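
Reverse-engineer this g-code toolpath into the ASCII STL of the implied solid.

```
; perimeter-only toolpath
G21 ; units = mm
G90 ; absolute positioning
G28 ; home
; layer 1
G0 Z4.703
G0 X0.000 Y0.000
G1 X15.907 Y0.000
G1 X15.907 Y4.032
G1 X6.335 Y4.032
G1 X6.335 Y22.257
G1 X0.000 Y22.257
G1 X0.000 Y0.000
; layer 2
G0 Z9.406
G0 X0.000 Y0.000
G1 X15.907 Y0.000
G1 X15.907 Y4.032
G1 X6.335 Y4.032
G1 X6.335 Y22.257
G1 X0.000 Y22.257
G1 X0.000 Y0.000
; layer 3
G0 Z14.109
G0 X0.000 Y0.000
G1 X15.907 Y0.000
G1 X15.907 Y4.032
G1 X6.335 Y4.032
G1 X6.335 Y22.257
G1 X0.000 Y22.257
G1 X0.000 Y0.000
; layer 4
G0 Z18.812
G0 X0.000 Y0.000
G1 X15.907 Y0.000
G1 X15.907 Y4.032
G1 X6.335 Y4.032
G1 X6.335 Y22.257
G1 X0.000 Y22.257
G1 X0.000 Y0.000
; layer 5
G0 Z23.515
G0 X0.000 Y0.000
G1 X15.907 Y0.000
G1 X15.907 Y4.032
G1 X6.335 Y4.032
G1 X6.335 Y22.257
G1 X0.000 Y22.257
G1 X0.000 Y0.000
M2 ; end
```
solid part
  facet normal 0.0000 0.0000 -1.0000
    outer loop
      vertex 15.907 4.032 0.000
      vertex 15.907 0.000 0.000
      vertex 0.000 0.000 0.000
    endloop
  endfacet
  facet normal 0.0000 0.0000 -1.0000
    outer loop
      vertex 6.335 4.032 0.000
      vertex 15.907 4.032 0.000
      vertex 0.000 0.000 0.000
    endloop
  endfacet
  facet normal 0.0000 0.0000 -1.0000
    outer loop
      vertex 6.335 22.257 0.000
      vertex 6.335 4.032 0.000
      vertex 0.000 0.000 0.000
    endloop
  endfacet
  facet normal 0.0000 0.0000 -1.0000
    outer loop
      vertex 0.000 22.257 0.000
      vertex 6.335 22.257 0.000
      vertex 0.000 0.000 0.000
    endloop
  endfacet
  facet normal 0.0000 0.0000 1.0000
    outer loop
      vertex 0.000 0.000 23.515
      vertex 15.907 0.000 23.515
      vertex 15.907 4.032 23.515
    endloop
  endfacet
  facet normal 0.0000 0.0000 1.0000
    outer loop
      vertex 0.000 0.000 23.515
      vertex 15.907 4.032 23.515
      vertex 6.335 4.032 23.515
    endloop
  endfacet
  facet normal 0.0000 0.0000 1.0000
    outer loop
      vertex 0.000 0.000 23.515
      vertex 6.335 4.032 23.515
      vertex 6.335 22.257 23.515
    endloop
  endfacet
  facet normal 0.0000 0.0000 1.0000
    outer loop
      vertex 0.000 0.000 23.515
      vertex 6.335 22.257 23.515
      vertex 0.000 22.257 23.515
    endloop
  endfacet
  facet normal 0.0000 -1.0000 0.0000
    outer loop
      vertex 0.000 0.000 0.000
      vertex 15.907 0.000 0.000
      vertex 15.907 0.000 23.515
    endloop
  endfacet
  facet normal 0.0000 -1.0000 0.0000
    outer loop
      vertex 0.000 0.000 0.000
      vertex 15.907 0.000 23.515
      vertex 0.000 0.000 23.515
    endloop
  endfacet
  facet normal 1.0000 0.0000 0.0000
    outer loop
      vertex 15.907 0.000 0.000
      vertex 15.907 4.032 0.000
      vertex 15.907 4.032 23.515
    endloop
  endfacet
  facet normal 1.0000 0.0000 0.0000
    outer loop
      vertex 15.907 0.000 0.000
      vertex 15.907 4.032 23.515
      vertex 15.907 0.000 23.515
    endloop
  endfacet
  facet normal 0.0000 1.0000 0.0000
    outer loop
      vertex 15.907 4.032 0.000
      vertex 6.335 4.032 0.000
      vertex 6.335 4.032 23.515
    endloop
  endfacet
  facet normal 0.0000 1.0000 0.0000
    outer loop
      vertex 15.907 4.032 0.000
      vertex 6.335 4.032 23.515
      vertex 15.907 4.032 23.515
    endloop
  endfacet
  facet normal 1.0000 0.0000 0.0000
    outer loop
      vertex 6.335 4.032 0.000
      vertex 6.335 22.257 0.000
      vertex 6.335 22.257 23.515
    endloop
  endfacet
  facet normal 1.0000 0.0000 0.0000
    outer loop
      vertex 6.335 4.032 0.000
      vertex 6.335 22.257 23.515
      vertex 6.335 4.032 23.515
    endloop
  endfacet
  facet normal 0.0000 1.0000 0.0000
    outer loop
      vertex 6.335 22.257 0.000
      vertex 0.000 22.257 0.000
      vertex 0.000 22.257 23.515
    endloop
  endfacet
  facet normal 0.0000 1.0000 0.0000
    outer loop
      vertex 6.335 22.257 0.000
      vertex 0.000 22.257 23.515
      vertex 6.335 22.257 23.515
    endloop
  endfacet
  facet normal -1.0000 0.0000 0.0000
    outer loop
      vertex 0.000 22.257 0.000
      vertex 0.000 0.000 0.000
      vertex 0.000 0.000 23.515
    endloop
  endfacet
  facet normal -1.0000 0.0000 0.0000
    outer loop
      vertex 0.000 22.257 0.000
      vertex 0.000 0.000 23.515
      vertex 0.000 22.257 23.515
    endloop
  endfacet
endsolid part

The G0 Z moves step by Δz≈4.703 mm. Every layer's G1 loop is the same polygon, so the solid is a straight extrusion of it from z=0 to z≈23.5. Closing with flat bottom and top caps and triangulating gives 20 facets — an L-shaped prism: outer 15.9 × 22.3 mm, arm thicknesses ≈ 4.03 mm (horizontal) and 6.33 mm (vertical), extruded 23.5 mm in z.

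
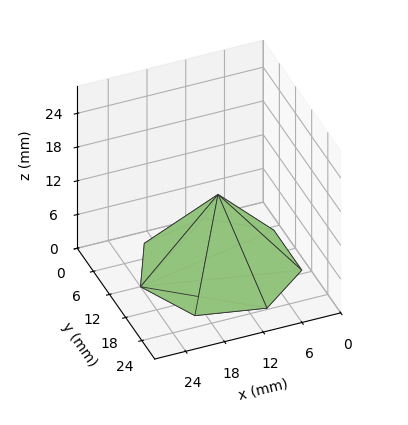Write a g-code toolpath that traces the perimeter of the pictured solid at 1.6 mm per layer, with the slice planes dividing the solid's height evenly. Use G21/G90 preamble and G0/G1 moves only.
Reading the render: the shape is a regular 7-sided pyramid, base circumscribed radius ≈ 12 mm, apex at z ≈ 13 mm (dimensions read to the nearest mm from the axis ticks). For the g-code, the solid's height is divided into equal slices at the stated Δz and each level perimeter traced with G1 moves after a G0 lift.

; perimeter-only toolpath
G21 ; units = mm
G90 ; absolute positioning
G28 ; home
; layer 1
G0 Z1.6
G0 X22.5 Y12.0
G1 X18.6 Y20.2
G1 X9.6 Y22.2
G1 X2.5 Y16.5
G1 X2.5 Y7.5
G1 X9.6 Y1.8
G1 X18.6 Y3.8
G1 X22.5 Y12.0
; layer 2
G0 Z3.2
G0 X21.0 Y12.0
G1 X17.6 Y19.0
G1 X10.0 Y20.8
G1 X3.9 Y15.9
G1 X3.9 Y8.1
G1 X10.0 Y3.2
G1 X17.6 Y5.0
G1 X21.0 Y12.0
; layer 3
G0 Z4.9
G0 X19.5 Y12.0
G1 X16.7 Y17.9
G1 X10.3 Y19.3
G1 X5.2 Y15.2
G1 X5.2 Y8.8
G1 X10.3 Y4.7
G1 X16.7 Y6.1
G1 X19.5 Y12.0
; layer 4
G0 Z6.5
G0 X18.0 Y12.0
G1 X15.8 Y16.7
G1 X10.7 Y17.9
G1 X6.6 Y14.6
G1 X6.6 Y9.4
G1 X10.7 Y6.2
G1 X15.8 Y7.3
G1 X18.0 Y12.0
; layer 5
G0 Z8.1
G0 X16.5 Y12.0
G1 X14.8 Y15.5
G1 X11.0 Y16.4
G1 X8.0 Y13.9
G1 X8.0 Y10.1
G1 X11.0 Y7.6
G1 X14.8 Y8.5
G1 X16.5 Y12.0
; layer 6
G0 Z9.8
G0 X15.0 Y12.0
G1 X13.9 Y14.3
G1 X11.3 Y14.9
G1 X9.3 Y13.3
G1 X9.3 Y10.7
G1 X11.3 Y9.1
G1 X13.9 Y9.7
G1 X15.0 Y12.0
; layer 7
G0 Z11.4
G0 X13.5 Y12.0
G1 X12.9 Y13.2
G1 X11.7 Y13.5
G1 X10.7 Y12.7
G1 X10.7 Y11.3
G1 X11.7 Y10.5
G1 X12.9 Y10.8
G1 X13.5 Y12.0
M2 ; end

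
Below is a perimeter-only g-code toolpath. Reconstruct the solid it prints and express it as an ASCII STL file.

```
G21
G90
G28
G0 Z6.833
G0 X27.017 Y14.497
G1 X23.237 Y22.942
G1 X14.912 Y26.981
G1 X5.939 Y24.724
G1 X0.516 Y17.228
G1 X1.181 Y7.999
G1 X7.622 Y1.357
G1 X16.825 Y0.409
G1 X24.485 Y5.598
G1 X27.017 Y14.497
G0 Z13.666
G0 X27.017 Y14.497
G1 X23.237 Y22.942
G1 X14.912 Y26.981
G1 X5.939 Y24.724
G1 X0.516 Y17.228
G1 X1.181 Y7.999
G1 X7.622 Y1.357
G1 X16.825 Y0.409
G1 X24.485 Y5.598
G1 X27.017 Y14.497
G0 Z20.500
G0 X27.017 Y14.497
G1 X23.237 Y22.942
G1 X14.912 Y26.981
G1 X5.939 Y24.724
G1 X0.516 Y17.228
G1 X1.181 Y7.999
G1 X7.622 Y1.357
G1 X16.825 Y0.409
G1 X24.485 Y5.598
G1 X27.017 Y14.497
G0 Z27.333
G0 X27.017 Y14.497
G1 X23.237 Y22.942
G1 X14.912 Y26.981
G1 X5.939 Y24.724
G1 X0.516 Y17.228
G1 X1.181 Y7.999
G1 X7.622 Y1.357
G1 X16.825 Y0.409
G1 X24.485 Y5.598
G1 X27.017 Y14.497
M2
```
solid part
  facet normal 0.0000 0.0000 -1.0000
    outer loop
      vertex 14.912 26.981 0.000
      vertex 23.237 22.942 0.000
      vertex 27.017 14.497 0.000
    endloop
  endfacet
  facet normal 0.0000 0.0000 -1.0000
    outer loop
      vertex 5.939 24.724 0.000
      vertex 14.912 26.981 0.000
      vertex 27.017 14.497 0.000
    endloop
  endfacet
  facet normal 0.0000 0.0000 -1.0000
    outer loop
      vertex 0.516 17.228 0.000
      vertex 5.939 24.724 0.000
      vertex 27.017 14.497 0.000
    endloop
  endfacet
  facet normal 0.0000 0.0000 -1.0000
    outer loop
      vertex 1.181 7.999 0.000
      vertex 0.516 17.228 0.000
      vertex 27.017 14.497 0.000
    endloop
  endfacet
  facet normal 0.0000 0.0000 -1.0000
    outer loop
      vertex 7.622 1.357 0.000
      vertex 1.181 7.999 0.000
      vertex 27.017 14.497 0.000
    endloop
  endfacet
  facet normal 0.0000 0.0000 -1.0000
    outer loop
      vertex 16.825 0.409 0.000
      vertex 7.622 1.357 0.000
      vertex 27.017 14.497 0.000
    endloop
  endfacet
  facet normal 0.0000 0.0000 -1.0000
    outer loop
      vertex 24.485 5.598 0.000
      vertex 16.825 0.409 0.000
      vertex 27.017 14.497 0.000
    endloop
  endfacet
  facet normal 0.0000 0.0000 1.0000
    outer loop
      vertex 27.017 14.497 27.333
      vertex 23.237 22.942 27.333
      vertex 14.912 26.981 27.333
    endloop
  endfacet
  facet normal 0.0000 0.0000 1.0000
    outer loop
      vertex 27.017 14.497 27.333
      vertex 14.912 26.981 27.333
      vertex 5.939 24.724 27.333
    endloop
  endfacet
  facet normal 0.0000 0.0000 1.0000
    outer loop
      vertex 27.017 14.497 27.333
      vertex 5.939 24.724 27.333
      vertex 0.516 17.228 27.333
    endloop
  endfacet
  facet normal 0.0000 0.0000 1.0000
    outer loop
      vertex 27.017 14.497 27.333
      vertex 0.516 17.228 27.333
      vertex 1.181 7.999 27.333
    endloop
  endfacet
  facet normal 0.0000 0.0000 1.0000
    outer loop
      vertex 27.017 14.497 27.333
      vertex 1.181 7.999 27.333
      vertex 7.622 1.357 27.333
    endloop
  endfacet
  facet normal 0.0000 0.0000 1.0000
    outer loop
      vertex 27.017 14.497 27.333
      vertex 7.622 1.357 27.333
      vertex 16.825 0.409 27.333
    endloop
  endfacet
  facet normal 0.0000 0.0000 1.0000
    outer loop
      vertex 27.017 14.497 27.333
      vertex 16.825 0.409 27.333
      vertex 24.485 5.598 27.333
    endloop
  endfacet
  facet normal 0.9127 0.4085 0.0000
    outer loop
      vertex 27.017 14.497 0.000
      vertex 23.237 22.942 0.000
      vertex 23.237 22.942 27.333
    endloop
  endfacet
  facet normal 0.9127 0.4085 0.0000
    outer loop
      vertex 27.017 14.497 0.000
      vertex 23.237 22.942 27.333
      vertex 27.017 14.497 27.333
    endloop
  endfacet
  facet normal 0.4365 0.8997 0.0000
    outer loop
      vertex 23.237 22.942 0.000
      vertex 14.912 26.981 0.000
      vertex 14.912 26.981 27.333
    endloop
  endfacet
  facet normal 0.4365 0.8997 0.0000
    outer loop
      vertex 23.237 22.942 0.000
      vertex 14.912 26.981 27.333
      vertex 23.237 22.942 27.333
    endloop
  endfacet
  facet normal -0.2439 0.9698 0.0000
    outer loop
      vertex 14.912 26.981 0.000
      vertex 5.939 24.724 0.000
      vertex 5.939 24.724 27.333
    endloop
  endfacet
  facet normal -0.2439 0.9698 0.0000
    outer loop
      vertex 14.912 26.981 0.000
      vertex 5.939 24.724 27.333
      vertex 14.912 26.981 27.333
    endloop
  endfacet
  facet normal -0.8102 0.5861 0.0000
    outer loop
      vertex 5.939 24.724 0.000
      vertex 0.516 17.228 0.000
      vertex 0.516 17.228 27.333
    endloop
  endfacet
  facet normal -0.8102 0.5861 0.0000
    outer loop
      vertex 5.939 24.724 0.000
      vertex 0.516 17.228 27.333
      vertex 5.939 24.724 27.333
    endloop
  endfacet
  facet normal -0.9974 -0.0719 0.0000
    outer loop
      vertex 0.516 17.228 0.000
      vertex 1.181 7.999 0.000
      vertex 1.181 7.999 27.333
    endloop
  endfacet
  facet normal -0.9974 -0.0719 0.0000
    outer loop
      vertex 0.516 17.228 0.000
      vertex 1.181 7.999 27.333
      vertex 0.516 17.228 27.333
    endloop
  endfacet
  facet normal -0.7179 -0.6962 0.0000
    outer loop
      vertex 1.181 7.999 0.000
      vertex 7.622 1.357 0.000
      vertex 7.622 1.357 27.333
    endloop
  endfacet
  facet normal -0.7179 -0.6962 0.0000
    outer loop
      vertex 1.181 7.999 0.000
      vertex 7.622 1.357 27.333
      vertex 1.181 7.999 27.333
    endloop
  endfacet
  facet normal -0.1025 -0.9947 0.0000
    outer loop
      vertex 7.622 1.357 0.000
      vertex 16.825 0.409 0.000
      vertex 16.825 0.409 27.333
    endloop
  endfacet
  facet normal -0.1025 -0.9947 0.0000
    outer loop
      vertex 7.622 1.357 0.000
      vertex 16.825 0.409 27.333
      vertex 7.622 1.357 27.333
    endloop
  endfacet
  facet normal 0.5608 -0.8279 0.0000
    outer loop
      vertex 16.825 0.409 0.000
      vertex 24.485 5.598 0.000
      vertex 24.485 5.598 27.333
    endloop
  endfacet
  facet normal 0.5608 -0.8279 0.0000
    outer loop
      vertex 16.825 0.409 0.000
      vertex 24.485 5.598 27.333
      vertex 16.825 0.409 27.333
    endloop
  endfacet
  facet normal 0.9618 -0.2737 0.0000
    outer loop
      vertex 24.485 5.598 0.000
      vertex 27.017 14.497 0.000
      vertex 27.017 14.497 27.333
    endloop
  endfacet
  facet normal 0.9618 -0.2737 0.0000
    outer loop
      vertex 24.485 5.598 0.000
      vertex 27.017 14.497 27.333
      vertex 24.485 5.598 27.333
    endloop
  endfacet
endsolid part

The G0 Z moves step by Δz≈6.833 mm. Every layer's G1 loop is the same polygon, so the solid is a straight extrusion of it from z=0 to z≈27.3. Closing with flat bottom and top caps and triangulating gives 32 facets — a regular 9-sided prism (a cylinder approximated with 9 flat sides), circumscribed radius ≈ 13.5 mm, height ≈ 27.3 mm.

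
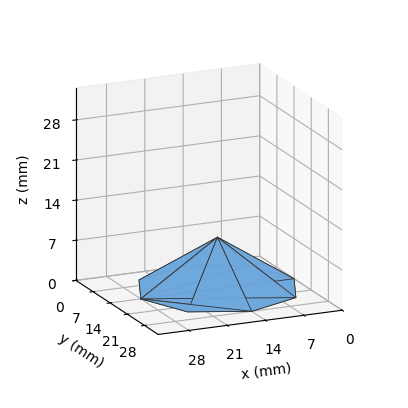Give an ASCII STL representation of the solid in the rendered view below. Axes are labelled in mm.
Reading the render: the shape is a regular 8-sided pyramid, base circumscribed radius ≈ 14 mm, apex at z ≈ 9 mm (dimensions read to the nearest mm from the axis ticks). For the STL, each face is triangulated and given an outward normal.

solid part
  facet normal 0.0000 0.0000 -1.0000
    outer loop
      vertex 14.00 28.00 0.00
      vertex 23.90 23.90 0.00
      vertex 28.00 14.00 0.00
    endloop
  endfacet
  facet normal 0.0000 0.0000 -1.0000
    outer loop
      vertex 4.10 23.90 0.00
      vertex 14.00 28.00 0.00
      vertex 28.00 14.00 0.00
    endloop
  endfacet
  facet normal 0.0000 0.0000 -1.0000
    outer loop
      vertex 0.00 14.00 0.00
      vertex 4.10 23.90 0.00
      vertex 28.00 14.00 0.00
    endloop
  endfacet
  facet normal 0.0000 0.0000 -1.0000
    outer loop
      vertex 4.10 4.10 0.00
      vertex 0.00 14.00 0.00
      vertex 28.00 14.00 0.00
    endloop
  endfacet
  facet normal 0.0000 0.0000 -1.0000
    outer loop
      vertex 14.00 0.00 0.00
      vertex 4.10 4.10 0.00
      vertex 28.00 14.00 0.00
    endloop
  endfacet
  facet normal 0.0000 0.0000 -1.0000
    outer loop
      vertex 23.90 4.10 0.00
      vertex 14.00 0.00 0.00
      vertex 28.00 14.00 0.00
    endloop
  endfacet
  facet normal 0.5277 0.2185 0.8208
    outer loop
      vertex 28.00 14.00 0.00
      vertex 23.90 23.90 0.00
      vertex 14.00 14.00 9.00
    endloop
  endfacet
  facet normal 0.2185 0.5277 0.8208
    outer loop
      vertex 23.90 23.90 0.00
      vertex 14.00 28.00 0.00
      vertex 14.00 14.00 9.00
    endloop
  endfacet
  facet normal -0.2185 0.5277 0.8208
    outer loop
      vertex 14.00 28.00 0.00
      vertex 4.10 23.90 0.00
      vertex 14.00 14.00 9.00
    endloop
  endfacet
  facet normal -0.5277 0.2185 0.8208
    outer loop
      vertex 4.10 23.90 0.00
      vertex 0.00 14.00 0.00
      vertex 14.00 14.00 9.00
    endloop
  endfacet
  facet normal -0.5277 -0.2185 0.8208
    outer loop
      vertex 0.00 14.00 0.00
      vertex 4.10 4.10 0.00
      vertex 14.00 14.00 9.00
    endloop
  endfacet
  facet normal -0.2185 -0.5277 0.8208
    outer loop
      vertex 4.10 4.10 0.00
      vertex 14.00 0.00 0.00
      vertex 14.00 14.00 9.00
    endloop
  endfacet
  facet normal 0.2185 -0.5277 0.8208
    outer loop
      vertex 14.00 0.00 0.00
      vertex 23.90 4.10 0.00
      vertex 14.00 14.00 9.00
    endloop
  endfacet
  facet normal 0.5277 -0.2185 0.8208
    outer loop
      vertex 23.90 4.10 0.00
      vertex 28.00 14.00 0.00
      vertex 14.00 14.00 9.00
    endloop
  endfacet
endsolid part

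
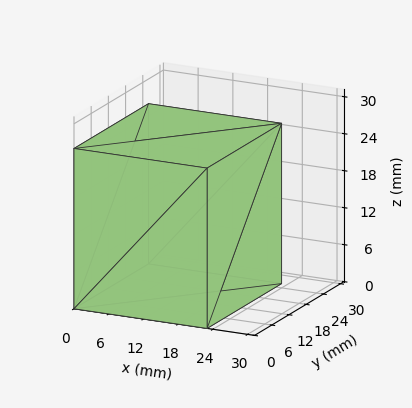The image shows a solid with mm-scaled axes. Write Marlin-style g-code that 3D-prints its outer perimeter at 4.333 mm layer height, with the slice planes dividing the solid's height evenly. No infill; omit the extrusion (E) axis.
Reading the render: the shape is a rectangular box, roughly 23 × 26 mm footprint and 26 mm tall (dimensions read to the nearest mm from the axis ticks). For the g-code, the solid's height is divided into equal slices at the stated Δz and each level perimeter traced with G1 moves after a G0 lift.

; perimeter-only toolpath
G21 ; units = mm
G90 ; absolute positioning
G28 ; home
; layer 1
G0 Z4.333
G0 X0.000 Y0.000
G1 X23.000 Y0.000
G1 X23.000 Y26.000
G1 X0.000 Y26.000
G1 X0.000 Y0.000
; layer 2
G0 Z8.667
G0 X0.000 Y0.000
G1 X23.000 Y0.000
G1 X23.000 Y26.000
G1 X0.000 Y26.000
G1 X0.000 Y0.000
; layer 3
G0 Z13.000
G0 X0.000 Y0.000
G1 X23.000 Y0.000
G1 X23.000 Y26.000
G1 X0.000 Y26.000
G1 X0.000 Y0.000
; layer 4
G0 Z17.333
G0 X0.000 Y0.000
G1 X23.000 Y0.000
G1 X23.000 Y26.000
G1 X0.000 Y26.000
G1 X0.000 Y0.000
; layer 5
G0 Z21.667
G0 X0.000 Y0.000
G1 X23.000 Y0.000
G1 X23.000 Y26.000
G1 X0.000 Y26.000
G1 X0.000 Y0.000
; layer 6
G0 Z26.000
G0 X0.000 Y0.000
G1 X23.000 Y0.000
G1 X23.000 Y26.000
G1 X0.000 Y26.000
G1 X0.000 Y0.000
M2 ; end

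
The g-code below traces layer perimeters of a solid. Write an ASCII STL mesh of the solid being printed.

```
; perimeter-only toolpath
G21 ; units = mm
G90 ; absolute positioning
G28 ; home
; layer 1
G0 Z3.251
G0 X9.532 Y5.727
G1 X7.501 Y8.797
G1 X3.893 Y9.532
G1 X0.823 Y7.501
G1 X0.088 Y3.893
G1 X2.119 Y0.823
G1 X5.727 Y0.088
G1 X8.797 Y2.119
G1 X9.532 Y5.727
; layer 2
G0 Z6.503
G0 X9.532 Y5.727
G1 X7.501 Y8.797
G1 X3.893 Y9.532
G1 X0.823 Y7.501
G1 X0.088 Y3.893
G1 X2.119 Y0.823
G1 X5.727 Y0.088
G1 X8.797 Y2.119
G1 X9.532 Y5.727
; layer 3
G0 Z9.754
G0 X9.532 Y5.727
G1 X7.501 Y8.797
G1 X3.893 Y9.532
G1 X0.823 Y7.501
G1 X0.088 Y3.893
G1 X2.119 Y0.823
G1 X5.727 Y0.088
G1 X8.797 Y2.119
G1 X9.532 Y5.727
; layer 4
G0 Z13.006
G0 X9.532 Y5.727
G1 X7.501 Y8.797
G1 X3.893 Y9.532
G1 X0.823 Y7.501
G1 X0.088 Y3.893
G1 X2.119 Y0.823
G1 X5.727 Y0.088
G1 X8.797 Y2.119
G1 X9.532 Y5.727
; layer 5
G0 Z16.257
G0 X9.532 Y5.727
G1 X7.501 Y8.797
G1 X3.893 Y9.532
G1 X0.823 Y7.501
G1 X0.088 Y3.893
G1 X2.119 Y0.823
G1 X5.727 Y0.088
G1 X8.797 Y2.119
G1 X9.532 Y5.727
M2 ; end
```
solid part
  facet normal 0.0000 0.0000 -1.0000
    outer loop
      vertex 3.893 9.532 0.000
      vertex 7.501 8.797 0.000
      vertex 9.532 5.727 0.000
    endloop
  endfacet
  facet normal 0.0000 0.0000 -1.0000
    outer loop
      vertex 0.823 7.501 0.000
      vertex 3.893 9.532 0.000
      vertex 9.532 5.727 0.000
    endloop
  endfacet
  facet normal 0.0000 0.0000 -1.0000
    outer loop
      vertex 0.088 3.893 0.000
      vertex 0.823 7.501 0.000
      vertex 9.532 5.727 0.000
    endloop
  endfacet
  facet normal 0.0000 0.0000 -1.0000
    outer loop
      vertex 2.119 0.823 0.000
      vertex 0.088 3.893 0.000
      vertex 9.532 5.727 0.000
    endloop
  endfacet
  facet normal 0.0000 0.0000 -1.0000
    outer loop
      vertex 5.727 0.088 0.000
      vertex 2.119 0.823 0.000
      vertex 9.532 5.727 0.000
    endloop
  endfacet
  facet normal 0.0000 0.0000 -1.0000
    outer loop
      vertex 8.797 2.119 0.000
      vertex 5.727 0.088 0.000
      vertex 9.532 5.727 0.000
    endloop
  endfacet
  facet normal 0.0000 0.0000 1.0000
    outer loop
      vertex 9.532 5.727 16.257
      vertex 7.501 8.797 16.257
      vertex 3.893 9.532 16.257
    endloop
  endfacet
  facet normal 0.0000 0.0000 1.0000
    outer loop
      vertex 9.532 5.727 16.257
      vertex 3.893 9.532 16.257
      vertex 0.823 7.501 16.257
    endloop
  endfacet
  facet normal 0.0000 0.0000 1.0000
    outer loop
      vertex 9.532 5.727 16.257
      vertex 0.823 7.501 16.257
      vertex 0.088 3.893 16.257
    endloop
  endfacet
  facet normal 0.0000 0.0000 1.0000
    outer loop
      vertex 9.532 5.727 16.257
      vertex 0.088 3.893 16.257
      vertex 2.119 0.823 16.257
    endloop
  endfacet
  facet normal 0.0000 0.0000 1.0000
    outer loop
      vertex 9.532 5.727 16.257
      vertex 2.119 0.823 16.257
      vertex 5.727 0.088 16.257
    endloop
  endfacet
  facet normal 0.0000 0.0000 1.0000
    outer loop
      vertex 9.532 5.727 16.257
      vertex 5.727 0.088 16.257
      vertex 8.797 2.119 16.257
    endloop
  endfacet
  facet normal 0.8340 0.5518 0.0000
    outer loop
      vertex 9.532 5.727 0.000
      vertex 7.501 8.797 0.000
      vertex 7.501 8.797 16.257
    endloop
  endfacet
  facet normal 0.8340 0.5518 0.0000
    outer loop
      vertex 9.532 5.727 0.000
      vertex 7.501 8.797 16.257
      vertex 9.532 5.727 16.257
    endloop
  endfacet
  facet normal 0.1996 0.9799 0.0000
    outer loop
      vertex 7.501 8.797 0.000
      vertex 3.893 9.532 0.000
      vertex 3.893 9.532 16.257
    endloop
  endfacet
  facet normal 0.1996 0.9799 0.0000
    outer loop
      vertex 7.501 8.797 0.000
      vertex 3.893 9.532 16.257
      vertex 7.501 8.797 16.257
    endloop
  endfacet
  facet normal -0.5518 0.8340 0.0000
    outer loop
      vertex 3.893 9.532 0.000
      vertex 0.823 7.501 0.000
      vertex 0.823 7.501 16.257
    endloop
  endfacet
  facet normal -0.5518 0.8340 0.0000
    outer loop
      vertex 3.893 9.532 0.000
      vertex 0.823 7.501 16.257
      vertex 3.893 9.532 16.257
    endloop
  endfacet
  facet normal -0.9799 0.1996 0.0000
    outer loop
      vertex 0.823 7.501 0.000
      vertex 0.088 3.893 0.000
      vertex 0.088 3.893 16.257
    endloop
  endfacet
  facet normal -0.9799 0.1996 0.0000
    outer loop
      vertex 0.823 7.501 0.000
      vertex 0.088 3.893 16.257
      vertex 0.823 7.501 16.257
    endloop
  endfacet
  facet normal -0.8340 -0.5518 0.0000
    outer loop
      vertex 0.088 3.893 0.000
      vertex 2.119 0.823 0.000
      vertex 2.119 0.823 16.257
    endloop
  endfacet
  facet normal -0.8340 -0.5518 0.0000
    outer loop
      vertex 0.088 3.893 0.000
      vertex 2.119 0.823 16.257
      vertex 0.088 3.893 16.257
    endloop
  endfacet
  facet normal -0.1996 -0.9799 0.0000
    outer loop
      vertex 2.119 0.823 0.000
      vertex 5.727 0.088 0.000
      vertex 5.727 0.088 16.257
    endloop
  endfacet
  facet normal -0.1996 -0.9799 0.0000
    outer loop
      vertex 2.119 0.823 0.000
      vertex 5.727 0.088 16.257
      vertex 2.119 0.823 16.257
    endloop
  endfacet
  facet normal 0.5518 -0.8340 0.0000
    outer loop
      vertex 5.727 0.088 0.000
      vertex 8.797 2.119 0.000
      vertex 8.797 2.119 16.257
    endloop
  endfacet
  facet normal 0.5518 -0.8340 0.0000
    outer loop
      vertex 5.727 0.088 0.000
      vertex 8.797 2.119 16.257
      vertex 5.727 0.088 16.257
    endloop
  endfacet
  facet normal 0.9799 -0.1996 0.0000
    outer loop
      vertex 8.797 2.119 0.000
      vertex 9.532 5.727 0.000
      vertex 9.532 5.727 16.257
    endloop
  endfacet
  facet normal 0.9799 -0.1996 0.0000
    outer loop
      vertex 8.797 2.119 0.000
      vertex 9.532 5.727 16.257
      vertex 8.797 2.119 16.257
    endloop
  endfacet
endsolid part

The G0 Z moves step by Δz≈3.251 mm. Every layer's G1 loop is the same polygon, so the solid is a straight extrusion of it from z=0 to z≈16.3. Closing with flat bottom and top caps and triangulating gives 28 facets — a regular 8-sided prism (a cylinder approximated with 8 flat sides), circumscribed radius ≈ 4.81 mm, height ≈ 16.3 mm.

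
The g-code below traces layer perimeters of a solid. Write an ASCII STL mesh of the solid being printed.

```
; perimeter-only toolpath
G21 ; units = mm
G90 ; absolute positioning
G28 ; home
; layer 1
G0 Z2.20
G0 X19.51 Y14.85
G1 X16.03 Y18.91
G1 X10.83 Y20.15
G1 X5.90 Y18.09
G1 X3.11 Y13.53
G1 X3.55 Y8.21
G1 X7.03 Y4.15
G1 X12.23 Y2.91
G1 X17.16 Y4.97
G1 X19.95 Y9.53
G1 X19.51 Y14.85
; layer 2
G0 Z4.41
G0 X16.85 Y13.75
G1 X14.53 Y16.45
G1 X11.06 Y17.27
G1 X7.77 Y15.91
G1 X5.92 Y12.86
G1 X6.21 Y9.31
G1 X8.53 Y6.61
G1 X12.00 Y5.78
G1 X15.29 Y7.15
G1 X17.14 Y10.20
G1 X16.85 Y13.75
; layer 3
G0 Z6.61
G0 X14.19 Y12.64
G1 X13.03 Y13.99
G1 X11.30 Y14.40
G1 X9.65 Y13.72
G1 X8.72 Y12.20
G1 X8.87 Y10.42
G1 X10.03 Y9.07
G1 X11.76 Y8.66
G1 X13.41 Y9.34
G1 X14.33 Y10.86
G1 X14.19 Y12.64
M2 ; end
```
solid part
  facet normal 0.0000 0.0000 -1.0000
    outer loop
      vertex 10.60 23.02 0.00
      vertex 17.53 21.37 0.00
      vertex 22.17 15.96 0.00
    endloop
  endfacet
  facet normal 0.0000 0.0000 -1.0000
    outer loop
      vertex 4.02 20.28 0.00
      vertex 10.60 23.02 0.00
      vertex 22.17 15.96 0.00
    endloop
  endfacet
  facet normal 0.0000 0.0000 -1.0000
    outer loop
      vertex 0.31 14.20 0.00
      vertex 4.02 20.28 0.00
      vertex 22.17 15.96 0.00
    endloop
  endfacet
  facet normal 0.0000 0.0000 -1.0000
    outer loop
      vertex 0.89 7.10 0.00
      vertex 0.31 14.20 0.00
      vertex 22.17 15.96 0.00
    endloop
  endfacet
  facet normal 0.0000 0.0000 -1.0000
    outer loop
      vertex 5.53 1.69 0.00
      vertex 0.89 7.10 0.00
      vertex 22.17 15.96 0.00
    endloop
  endfacet
  facet normal 0.0000 0.0000 -1.0000
    outer loop
      vertex 12.46 0.04 0.00
      vertex 5.53 1.69 0.00
      vertex 22.17 15.96 0.00
    endloop
  endfacet
  facet normal 0.0000 0.0000 -1.0000
    outer loop
      vertex 19.04 2.78 0.00
      vertex 12.46 0.04 0.00
      vertex 22.17 15.96 0.00
    endloop
  endfacet
  facet normal 0.0000 0.0000 -1.0000
    outer loop
      vertex 22.75 8.86 0.00
      vertex 19.04 2.78 0.00
      vertex 22.17 15.96 0.00
    endloop
  endfacet
  facet normal 0.4756 0.4079 0.7794
    outer loop
      vertex 22.17 15.96 0.00
      vertex 17.53 21.37 0.00
      vertex 11.53 11.53 8.81
    endloop
  endfacet
  facet normal 0.1451 0.6094 0.7795
    outer loop
      vertex 17.53 21.37 0.00
      vertex 10.60 23.02 0.00
      vertex 11.53 11.53 8.81
    endloop
  endfacet
  facet normal -0.2408 0.5782 0.7795
    outer loop
      vertex 10.60 23.02 0.00
      vertex 4.02 20.28 0.00
      vertex 11.53 11.53 8.81
    endloop
  endfacet
  facet normal -0.5346 0.3262 0.7796
    outer loop
      vertex 4.02 20.28 0.00
      vertex 0.31 14.20 0.00
      vertex 11.53 11.53 8.81
    endloop
  endfacet
  facet normal -0.6242 -0.0510 0.7796
    outer loop
      vertex 0.31 14.20 0.00
      vertex 0.89 7.10 0.00
      vertex 11.53 11.53 8.81
    endloop
  endfacet
  facet normal -0.4756 -0.4079 0.7794
    outer loop
      vertex 0.89 7.10 0.00
      vertex 5.53 1.69 0.00
      vertex 11.53 11.53 8.81
    endloop
  endfacet
  facet normal -0.1451 -0.6094 0.7795
    outer loop
      vertex 5.53 1.69 0.00
      vertex 12.46 0.04 0.00
      vertex 11.53 11.53 8.81
    endloop
  endfacet
  facet normal 0.2408 -0.5782 0.7795
    outer loop
      vertex 12.46 0.04 0.00
      vertex 19.04 2.78 0.00
      vertex 11.53 11.53 8.81
    endloop
  endfacet
  facet normal 0.5346 -0.3262 0.7796
    outer loop
      vertex 19.04 2.78 0.00
      vertex 22.75 8.86 0.00
      vertex 11.53 11.53 8.81
    endloop
  endfacet
  facet normal 0.6242 0.0510 0.7796
    outer loop
      vertex 22.75 8.86 0.00
      vertex 22.17 15.96 0.00
      vertex 11.53 11.53 8.81
    endloop
  endfacet
endsolid part

The G0 Z moves step by Δz≈2.20 mm. The G1 loops shrink linearly with z, so the solid tapers from its base footprint up to z≈8.81. Closing with a flat bottom cap and the tapered top and triangulating gives 18 facets — a regular 10-sided pyramid, base circumscribed radius ≈ 11.5 mm, apex at z ≈ 8.81 mm.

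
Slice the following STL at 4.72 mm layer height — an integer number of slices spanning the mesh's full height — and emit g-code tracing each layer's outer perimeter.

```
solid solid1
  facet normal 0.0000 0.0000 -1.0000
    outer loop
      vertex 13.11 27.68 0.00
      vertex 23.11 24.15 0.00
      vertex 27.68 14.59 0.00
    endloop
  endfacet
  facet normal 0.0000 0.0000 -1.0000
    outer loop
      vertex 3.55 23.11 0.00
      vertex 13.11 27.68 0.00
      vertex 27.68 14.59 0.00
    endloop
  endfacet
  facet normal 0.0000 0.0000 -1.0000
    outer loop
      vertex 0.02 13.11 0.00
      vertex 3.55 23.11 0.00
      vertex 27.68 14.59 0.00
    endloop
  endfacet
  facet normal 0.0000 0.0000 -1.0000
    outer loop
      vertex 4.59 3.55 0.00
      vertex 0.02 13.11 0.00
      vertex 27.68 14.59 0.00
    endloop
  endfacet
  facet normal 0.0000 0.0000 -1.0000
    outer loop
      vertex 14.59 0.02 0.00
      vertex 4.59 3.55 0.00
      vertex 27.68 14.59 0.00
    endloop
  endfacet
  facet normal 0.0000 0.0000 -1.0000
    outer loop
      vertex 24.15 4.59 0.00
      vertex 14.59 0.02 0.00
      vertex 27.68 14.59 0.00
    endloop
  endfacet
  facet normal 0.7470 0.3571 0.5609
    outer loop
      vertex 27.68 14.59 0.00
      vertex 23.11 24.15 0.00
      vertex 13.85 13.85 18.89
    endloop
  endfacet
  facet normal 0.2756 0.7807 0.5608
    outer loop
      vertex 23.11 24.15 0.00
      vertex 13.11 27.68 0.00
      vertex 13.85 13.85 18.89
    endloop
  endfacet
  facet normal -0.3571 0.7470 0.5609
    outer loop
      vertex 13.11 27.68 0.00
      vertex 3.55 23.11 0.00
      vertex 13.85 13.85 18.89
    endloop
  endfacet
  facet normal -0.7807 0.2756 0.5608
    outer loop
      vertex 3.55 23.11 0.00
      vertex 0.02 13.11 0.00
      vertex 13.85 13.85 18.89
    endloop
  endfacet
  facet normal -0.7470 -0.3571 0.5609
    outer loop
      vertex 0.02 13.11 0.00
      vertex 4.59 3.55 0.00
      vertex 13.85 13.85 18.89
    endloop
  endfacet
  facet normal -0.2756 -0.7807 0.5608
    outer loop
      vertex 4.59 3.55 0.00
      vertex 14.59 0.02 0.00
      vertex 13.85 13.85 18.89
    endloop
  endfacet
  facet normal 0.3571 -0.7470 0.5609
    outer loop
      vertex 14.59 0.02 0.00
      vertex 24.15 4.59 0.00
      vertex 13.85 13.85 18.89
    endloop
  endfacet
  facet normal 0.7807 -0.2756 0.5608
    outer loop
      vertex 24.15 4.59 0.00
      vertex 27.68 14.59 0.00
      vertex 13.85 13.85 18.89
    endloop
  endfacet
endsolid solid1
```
; perimeter-only toolpath
G21 ; units = mm
G90 ; absolute positioning
G28 ; home
; layer 1
G0 Z4.72
G0 X24.22 Y14.40
G1 X20.79 Y21.57
G1 X13.29 Y24.22
G1 X6.12 Y20.79
G1 X3.48 Y13.29
G1 X6.90 Y6.12
G1 X14.40 Y3.48
G1 X21.57 Y6.90
G1 X24.22 Y14.40
; layer 2
G0 Z9.45
G0 X20.77 Y14.22
G1 X18.48 Y19.00
G1 X13.48 Y20.77
G1 X8.70 Y18.48
G1 X6.93 Y13.48
G1 X9.22 Y8.70
G1 X14.22 Y6.93
G1 X19.00 Y9.22
G1 X20.77 Y14.22
; layer 3
G0 Z14.17
G0 X17.31 Y14.04
G1 X16.16 Y16.42
G1 X13.66 Y17.31
G1 X11.27 Y16.16
G1 X10.39 Y13.66
G1 X11.54 Y11.27
G1 X14.04 Y10.39
G1 X16.42 Y11.54
G1 X17.31 Y14.04
M2 ; end

The solid is a regular 8-sided pyramid, base circumscribed radius ≈ 13.8 mm, apex at z ≈ 18.9 mm. Slicing at Δz = 4.72 mm — 4 equal slices spanning the solid's height, so layer i sits at z = i·h/4 — gives 3 non-empty perimeters. Each is a 8-segment closed polygon; G0 lifts to the layer z and rapids to the start vertex, then G1 traces the edges. The cross-section shrinks linearly with z (the slice at the apex is degenerate and omitted).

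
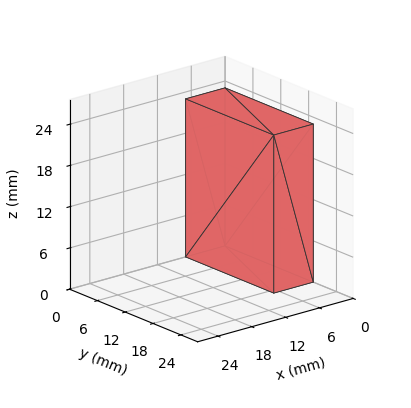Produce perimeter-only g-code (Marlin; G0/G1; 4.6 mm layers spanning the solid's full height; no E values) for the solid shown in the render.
Reading the render: the shape is a rectangular box, roughly 7 × 19 mm footprint and 23 mm tall (dimensions read to the nearest mm from the axis ticks). For the g-code, the solid's height is divided into equal slices at the stated Δz and each level perimeter traced with G1 moves after a G0 lift.

; perimeter-only toolpath
G21 ; units = mm
G90 ; absolute positioning
G28 ; home
; layer 1
G0 Z4.6
G0 X0.0 Y0.0
G1 X7.0 Y0.0
G1 X7.0 Y19.0
G1 X0.0 Y19.0
G1 X0.0 Y0.0
; layer 2
G0 Z9.2
G0 X0.0 Y0.0
G1 X7.0 Y0.0
G1 X7.0 Y19.0
G1 X0.0 Y19.0
G1 X0.0 Y0.0
; layer 3
G0 Z13.8
G0 X0.0 Y0.0
G1 X7.0 Y0.0
G1 X7.0 Y19.0
G1 X0.0 Y19.0
G1 X0.0 Y0.0
; layer 4
G0 Z18.4
G0 X0.0 Y0.0
G1 X7.0 Y0.0
G1 X7.0 Y19.0
G1 X0.0 Y19.0
G1 X0.0 Y0.0
; layer 5
G0 Z23.0
G0 X0.0 Y0.0
G1 X7.0 Y0.0
G1 X7.0 Y19.0
G1 X0.0 Y19.0
G1 X0.0 Y0.0
M2 ; end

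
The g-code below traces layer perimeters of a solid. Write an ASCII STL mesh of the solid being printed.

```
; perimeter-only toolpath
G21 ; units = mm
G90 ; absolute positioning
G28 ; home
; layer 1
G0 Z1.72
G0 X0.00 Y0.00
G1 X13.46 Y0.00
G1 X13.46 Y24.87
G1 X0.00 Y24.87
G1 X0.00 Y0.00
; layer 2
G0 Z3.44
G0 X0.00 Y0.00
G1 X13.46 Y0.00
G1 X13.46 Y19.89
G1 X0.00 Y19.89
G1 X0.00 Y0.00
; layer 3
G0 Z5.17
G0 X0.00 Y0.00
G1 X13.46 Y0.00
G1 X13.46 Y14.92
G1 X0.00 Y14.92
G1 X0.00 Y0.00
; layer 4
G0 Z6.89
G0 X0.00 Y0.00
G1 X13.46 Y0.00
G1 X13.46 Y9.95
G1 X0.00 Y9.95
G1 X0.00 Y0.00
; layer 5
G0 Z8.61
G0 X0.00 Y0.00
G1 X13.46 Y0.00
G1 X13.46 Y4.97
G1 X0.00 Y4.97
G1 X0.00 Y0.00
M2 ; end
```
solid part
  facet normal 0.0000 0.0000 -1.0000
    outer loop
      vertex 13.46 29.84 0.00
      vertex 13.46 0.00 0.00
      vertex 0.00 0.00 0.00
    endloop
  endfacet
  facet normal 0.0000 0.0000 -1.0000
    outer loop
      vertex 0.00 29.84 0.00
      vertex 13.46 29.84 0.00
      vertex 0.00 0.00 0.00
    endloop
  endfacet
  facet normal 0.0000 -1.0000 0.0000
    outer loop
      vertex 0.00 0.00 0.00
      vertex 13.46 0.00 0.00
      vertex 13.46 0.00 10.33
    endloop
  endfacet
  facet normal 0.0000 -1.0000 0.0000
    outer loop
      vertex 0.00 0.00 0.00
      vertex 13.46 0.00 10.33
      vertex 0.00 0.00 10.33
    endloop
  endfacet
  facet normal 0.0000 0.3271 0.9450
    outer loop
      vertex 0.00 0.00 10.33
      vertex 13.46 0.00 10.33
      vertex 13.46 29.84 0.00
    endloop
  endfacet
  facet normal 0.0000 0.3271 0.9450
    outer loop
      vertex 0.00 0.00 10.33
      vertex 13.46 29.84 0.00
      vertex 0.00 29.84 0.00
    endloop
  endfacet
  facet normal -1.0000 0.0000 0.0000
    outer loop
      vertex 0.00 0.00 10.33
      vertex 0.00 29.84 0.00
      vertex 0.00 0.00 0.00
    endloop
  endfacet
  facet normal 1.0000 0.0000 0.0000
    outer loop
      vertex 13.46 0.00 0.00
      vertex 13.46 29.84 0.00
      vertex 13.46 0.00 10.33
    endloop
  endfacet
endsolid part

The G0 Z moves step by Δz≈1.72 mm. The G1 loops shrink linearly with z, so the solid tapers from its base footprint up to z≈10.3. Closing with a flat bottom cap and the tapered top and triangulating gives 8 facets — a wedge (ramp): 13.5 × 29.8 mm base, rising to 10.3 mm along the y=0 edge and sloping linearly to z=0 at y=29.8.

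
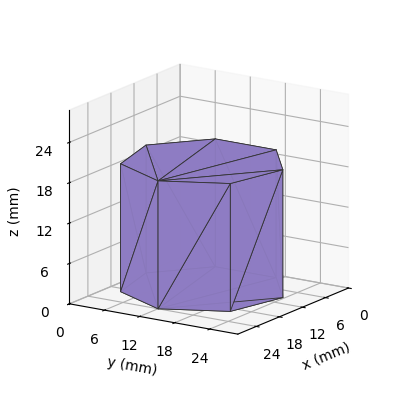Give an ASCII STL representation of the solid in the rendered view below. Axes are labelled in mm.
Reading the render: the shape is a regular 7-sided prism (a cylinder approximated with 7 flat sides), circumscribed radius ≈ 12 mm, height ≈ 19 mm (dimensions read to the nearest mm from the axis ticks). For the STL, each face is triangulated and given an outward normal.

solid part
  facet normal 0.0000 0.0000 -1.0000
    outer loop
      vertex 9.330 23.699 0.000
      vertex 19.482 21.382 0.000
      vertex 24.000 12.000 0.000
    endloop
  endfacet
  facet normal 0.0000 0.0000 -1.0000
    outer loop
      vertex 1.188 17.207 0.000
      vertex 9.330 23.699 0.000
      vertex 24.000 12.000 0.000
    endloop
  endfacet
  facet normal 0.0000 0.0000 -1.0000
    outer loop
      vertex 1.188 6.793 0.000
      vertex 1.188 17.207 0.000
      vertex 24.000 12.000 0.000
    endloop
  endfacet
  facet normal 0.0000 0.0000 -1.0000
    outer loop
      vertex 9.330 0.301 0.000
      vertex 1.188 6.793 0.000
      vertex 24.000 12.000 0.000
    endloop
  endfacet
  facet normal 0.0000 0.0000 -1.0000
    outer loop
      vertex 19.482 2.618 0.000
      vertex 9.330 0.301 0.000
      vertex 24.000 12.000 0.000
    endloop
  endfacet
  facet normal 0.0000 0.0000 1.0000
    outer loop
      vertex 24.000 12.000 19.000
      vertex 19.482 21.382 19.000
      vertex 9.330 23.699 19.000
    endloop
  endfacet
  facet normal 0.0000 0.0000 1.0000
    outer loop
      vertex 24.000 12.000 19.000
      vertex 9.330 23.699 19.000
      vertex 1.188 17.207 19.000
    endloop
  endfacet
  facet normal 0.0000 0.0000 1.0000
    outer loop
      vertex 24.000 12.000 19.000
      vertex 1.188 17.207 19.000
      vertex 1.188 6.793 19.000
    endloop
  endfacet
  facet normal 0.0000 0.0000 1.0000
    outer loop
      vertex 24.000 12.000 19.000
      vertex 1.188 6.793 19.000
      vertex 9.330 0.301 19.000
    endloop
  endfacet
  facet normal 0.0000 0.0000 1.0000
    outer loop
      vertex 24.000 12.000 19.000
      vertex 9.330 0.301 19.000
      vertex 19.482 2.618 19.000
    endloop
  endfacet
  facet normal 0.9010 0.4339 0.0000
    outer loop
      vertex 24.000 12.000 0.000
      vertex 19.482 21.382 0.000
      vertex 19.482 21.382 19.000
    endloop
  endfacet
  facet normal 0.9010 0.4339 0.0000
    outer loop
      vertex 24.000 12.000 0.000
      vertex 19.482 21.382 19.000
      vertex 24.000 12.000 19.000
    endloop
  endfacet
  facet normal 0.2225 0.9749 0.0000
    outer loop
      vertex 19.482 21.382 0.000
      vertex 9.330 23.699 0.000
      vertex 9.330 23.699 19.000
    endloop
  endfacet
  facet normal 0.2225 0.9749 0.0000
    outer loop
      vertex 19.482 21.382 0.000
      vertex 9.330 23.699 19.000
      vertex 19.482 21.382 19.000
    endloop
  endfacet
  facet normal -0.6234 0.7819 0.0000
    outer loop
      vertex 9.330 23.699 0.000
      vertex 1.188 17.207 0.000
      vertex 1.188 17.207 19.000
    endloop
  endfacet
  facet normal -0.6234 0.7819 0.0000
    outer loop
      vertex 9.330 23.699 0.000
      vertex 1.188 17.207 19.000
      vertex 9.330 23.699 19.000
    endloop
  endfacet
  facet normal -1.0000 0.0000 0.0000
    outer loop
      vertex 1.188 17.207 0.000
      vertex 1.188 6.793 0.000
      vertex 1.188 6.793 19.000
    endloop
  endfacet
  facet normal -1.0000 0.0000 0.0000
    outer loop
      vertex 1.188 17.207 0.000
      vertex 1.188 6.793 19.000
      vertex 1.188 17.207 19.000
    endloop
  endfacet
  facet normal -0.6234 -0.7819 0.0000
    outer loop
      vertex 1.188 6.793 0.000
      vertex 9.330 0.301 0.000
      vertex 9.330 0.301 19.000
    endloop
  endfacet
  facet normal -0.6234 -0.7819 0.0000
    outer loop
      vertex 1.188 6.793 0.000
      vertex 9.330 0.301 19.000
      vertex 1.188 6.793 19.000
    endloop
  endfacet
  facet normal 0.2225 -0.9749 0.0000
    outer loop
      vertex 9.330 0.301 0.000
      vertex 19.482 2.618 0.000
      vertex 19.482 2.618 19.000
    endloop
  endfacet
  facet normal 0.2225 -0.9749 0.0000
    outer loop
      vertex 9.330 0.301 0.000
      vertex 19.482 2.618 19.000
      vertex 9.330 0.301 19.000
    endloop
  endfacet
  facet normal 0.9010 -0.4339 0.0000
    outer loop
      vertex 19.482 2.618 0.000
      vertex 24.000 12.000 0.000
      vertex 24.000 12.000 19.000
    endloop
  endfacet
  facet normal 0.9010 -0.4339 0.0000
    outer loop
      vertex 19.482 2.618 0.000
      vertex 24.000 12.000 19.000
      vertex 19.482 2.618 19.000
    endloop
  endfacet
endsolid part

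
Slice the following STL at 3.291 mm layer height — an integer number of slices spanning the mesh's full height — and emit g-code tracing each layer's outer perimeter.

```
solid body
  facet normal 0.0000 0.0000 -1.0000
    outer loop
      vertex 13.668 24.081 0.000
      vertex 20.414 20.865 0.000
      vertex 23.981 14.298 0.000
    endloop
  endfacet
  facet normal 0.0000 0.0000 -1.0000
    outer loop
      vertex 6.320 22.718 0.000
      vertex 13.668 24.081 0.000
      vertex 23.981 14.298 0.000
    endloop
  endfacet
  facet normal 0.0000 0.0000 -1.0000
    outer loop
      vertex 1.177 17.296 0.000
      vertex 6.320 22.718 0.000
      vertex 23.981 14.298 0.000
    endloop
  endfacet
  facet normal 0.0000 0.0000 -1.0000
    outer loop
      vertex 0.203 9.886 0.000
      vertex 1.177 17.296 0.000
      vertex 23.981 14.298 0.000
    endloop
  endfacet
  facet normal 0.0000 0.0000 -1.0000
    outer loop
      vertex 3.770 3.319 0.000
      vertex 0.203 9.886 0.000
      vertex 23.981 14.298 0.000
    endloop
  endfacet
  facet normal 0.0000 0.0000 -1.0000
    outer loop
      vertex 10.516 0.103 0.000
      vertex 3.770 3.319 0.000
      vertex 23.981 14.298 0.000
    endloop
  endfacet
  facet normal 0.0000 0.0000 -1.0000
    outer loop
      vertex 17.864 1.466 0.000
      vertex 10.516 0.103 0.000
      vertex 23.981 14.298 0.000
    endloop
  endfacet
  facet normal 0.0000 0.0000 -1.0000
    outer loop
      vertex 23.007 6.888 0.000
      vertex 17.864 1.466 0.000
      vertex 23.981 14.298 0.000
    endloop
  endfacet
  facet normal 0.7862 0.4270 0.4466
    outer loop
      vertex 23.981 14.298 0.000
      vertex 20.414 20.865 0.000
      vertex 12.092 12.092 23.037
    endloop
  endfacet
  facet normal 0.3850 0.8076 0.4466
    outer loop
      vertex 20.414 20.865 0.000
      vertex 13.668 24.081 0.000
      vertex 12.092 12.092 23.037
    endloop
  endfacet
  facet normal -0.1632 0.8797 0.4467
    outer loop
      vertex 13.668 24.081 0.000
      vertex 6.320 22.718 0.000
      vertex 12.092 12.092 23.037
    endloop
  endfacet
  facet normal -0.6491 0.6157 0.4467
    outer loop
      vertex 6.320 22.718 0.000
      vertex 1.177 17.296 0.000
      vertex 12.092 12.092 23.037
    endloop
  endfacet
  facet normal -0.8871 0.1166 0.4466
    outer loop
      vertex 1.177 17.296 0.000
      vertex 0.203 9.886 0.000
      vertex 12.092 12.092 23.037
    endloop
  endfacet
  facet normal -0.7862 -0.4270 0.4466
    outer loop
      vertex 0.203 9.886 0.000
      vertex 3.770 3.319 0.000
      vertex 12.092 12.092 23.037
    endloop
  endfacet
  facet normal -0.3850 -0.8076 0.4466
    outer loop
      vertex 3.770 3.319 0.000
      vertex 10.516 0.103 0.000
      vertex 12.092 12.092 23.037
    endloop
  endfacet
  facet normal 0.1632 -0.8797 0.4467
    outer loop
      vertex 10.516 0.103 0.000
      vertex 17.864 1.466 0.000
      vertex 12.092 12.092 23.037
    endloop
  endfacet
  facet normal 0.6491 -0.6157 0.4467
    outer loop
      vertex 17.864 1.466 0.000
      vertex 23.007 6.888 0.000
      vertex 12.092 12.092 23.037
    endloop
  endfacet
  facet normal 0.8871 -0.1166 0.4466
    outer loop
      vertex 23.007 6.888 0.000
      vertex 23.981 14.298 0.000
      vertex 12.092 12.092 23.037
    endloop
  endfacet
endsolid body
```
; perimeter-only toolpath
G21 ; units = mm
G90 ; absolute positioning
G28 ; home
; layer 1
G0 Z3.291
G0 X22.283 Y13.983
G1 X19.225 Y19.612
G1 X13.443 Y22.368
G1 X7.145 Y21.200
G1 X2.736 Y16.553
G1 X1.901 Y10.201
G1 X4.959 Y4.572
G1 X10.741 Y1.816
G1 X17.039 Y2.984
G1 X21.448 Y7.631
G1 X22.283 Y13.983
; layer 2
G0 Z6.582
G0 X20.584 Y13.668
G1 X18.036 Y18.358
G1 X13.218 Y20.656
G1 X7.969 Y19.682
G1 X4.296 Y15.809
G1 X3.600 Y10.516
G1 X6.148 Y5.826
G1 X10.966 Y3.528
G1 X16.215 Y4.502
G1 X19.888 Y8.375
G1 X20.584 Y13.668
; layer 3
G0 Z9.873
G0 X18.886 Y13.353
G1 X16.847 Y17.105
G1 X12.993 Y18.943
G1 X8.794 Y18.164
G1 X5.855 Y15.066
G1 X5.298 Y10.831
G1 X7.337 Y7.079
G1 X11.191 Y5.241
G1 X15.390 Y6.020
G1 X18.329 Y9.118
G1 X18.886 Y13.353
; layer 4
G0 Z13.164
G0 X17.187 Y13.037
G1 X15.659 Y15.852
G1 X12.767 Y17.230
G1 X9.618 Y16.646
G1 X7.414 Y14.322
G1 X6.997 Y11.147
G1 X8.525 Y8.332
G1 X11.417 Y6.954
G1 X14.566 Y7.538
G1 X16.770 Y9.862
G1 X17.187 Y13.037
; layer 5
G0 Z16.455
G0 X15.489 Y12.722
G1 X14.470 Y14.599
G1 X12.542 Y15.517
G1 X10.443 Y15.128
G1 X8.973 Y13.579
G1 X8.695 Y11.462
G1 X9.714 Y9.585
G1 X11.642 Y8.667
G1 X13.741 Y9.056
G1 X15.211 Y10.605
G1 X15.489 Y12.722
; layer 6
G0 Z19.746
G0 X13.790 Y12.407
G1 X13.281 Y13.345
G1 X12.317 Y13.805
G1 X11.267 Y13.610
G1 X10.533 Y12.835
G1 X10.394 Y11.777
G1 X10.903 Y10.839
G1 X11.867 Y10.379
G1 X12.917 Y10.574
G1 X13.651 Y11.349
G1 X13.790 Y12.407
M2 ; end

The solid is a regular 10-sided pyramid, base circumscribed radius ≈ 12.1 mm, apex at z ≈ 23 mm. Slicing at Δz = 3.291 mm — 7 equal slices spanning the solid's height, so layer i sits at z = i·h/7 — gives 6 non-empty perimeters. Each is a 10-segment closed polygon; G0 lifts to the layer z and rapids to the start vertex, then G1 traces the edges. The cross-section shrinks linearly with z (the slice at the apex is degenerate and omitted).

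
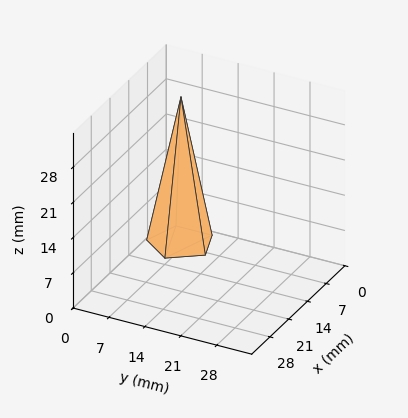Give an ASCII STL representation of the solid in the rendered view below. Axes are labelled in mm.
Reading the render: the shape is a regular 5-sided pyramid, base circumscribed radius ≈ 6 mm, apex at z ≈ 29 mm (dimensions read to the nearest mm from the axis ticks). For the STL, each face is triangulated and given an outward normal.

solid part
  facet normal 0.0000 0.0000 -1.0000
    outer loop
      vertex 1.146 9.527 0.000
      vertex 7.854 11.706 0.000
      vertex 12.000 6.000 0.000
    endloop
  endfacet
  facet normal 0.0000 0.0000 -1.0000
    outer loop
      vertex 1.146 2.473 0.000
      vertex 1.146 9.527 0.000
      vertex 12.000 6.000 0.000
    endloop
  endfacet
  facet normal 0.0000 0.0000 -1.0000
    outer loop
      vertex 7.854 0.294 0.000
      vertex 1.146 2.473 0.000
      vertex 12.000 6.000 0.000
    endloop
  endfacet
  facet normal 0.7979 0.5798 0.1651
    outer loop
      vertex 12.000 6.000 0.000
      vertex 7.854 11.706 0.000
      vertex 6.000 6.000 29.000
    endloop
  endfacet
  facet normal -0.3047 0.9380 0.1651
    outer loop
      vertex 7.854 11.706 0.000
      vertex 1.146 9.527 0.000
      vertex 6.000 6.000 29.000
    endloop
  endfacet
  facet normal -0.9863 0.0000 0.1651
    outer loop
      vertex 1.146 9.527 0.000
      vertex 1.146 2.473 0.000
      vertex 6.000 6.000 29.000
    endloop
  endfacet
  facet normal -0.3047 -0.9380 0.1651
    outer loop
      vertex 1.146 2.473 0.000
      vertex 7.854 0.294 0.000
      vertex 6.000 6.000 29.000
    endloop
  endfacet
  facet normal 0.7979 -0.5798 0.1651
    outer loop
      vertex 7.854 0.294 0.000
      vertex 12.000 6.000 0.000
      vertex 6.000 6.000 29.000
    endloop
  endfacet
endsolid part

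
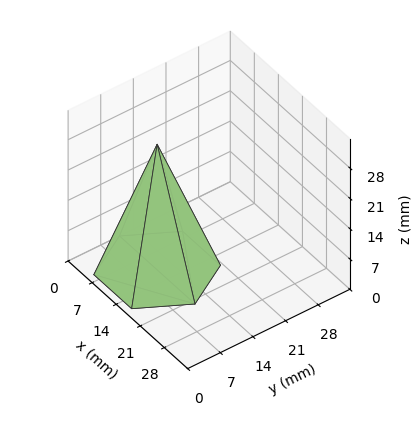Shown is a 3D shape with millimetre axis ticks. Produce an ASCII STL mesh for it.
Reading the render: the shape is a regular 6-sided pyramid, base circumscribed radius ≈ 11 mm, apex at z ≈ 29 mm (dimensions read to the nearest mm from the axis ticks). For the STL, each face is triangulated and given an outward normal.

solid part
  facet normal 0.0000 0.0000 -1.0000
    outer loop
      vertex 5.500 20.526 0.000
      vertex 16.500 20.526 0.000
      vertex 22.000 11.000 0.000
    endloop
  endfacet
  facet normal 0.0000 0.0000 -1.0000
    outer loop
      vertex 0.000 11.000 0.000
      vertex 5.500 20.526 0.000
      vertex 22.000 11.000 0.000
    endloop
  endfacet
  facet normal 0.0000 0.0000 -1.0000
    outer loop
      vertex 5.500 1.474 0.000
      vertex 0.000 11.000 0.000
      vertex 22.000 11.000 0.000
    endloop
  endfacet
  facet normal 0.0000 0.0000 -1.0000
    outer loop
      vertex 16.500 1.474 0.000
      vertex 5.500 1.474 0.000
      vertex 22.000 11.000 0.000
    endloop
  endfacet
  facet normal 0.8228 0.4750 0.3121
    outer loop
      vertex 22.000 11.000 0.000
      vertex 16.500 20.526 0.000
      vertex 11.000 11.000 29.000
    endloop
  endfacet
  facet normal 0.0000 0.9501 0.3121
    outer loop
      vertex 16.500 20.526 0.000
      vertex 5.500 20.526 0.000
      vertex 11.000 11.000 29.000
    endloop
  endfacet
  facet normal -0.8228 0.4750 0.3121
    outer loop
      vertex 5.500 20.526 0.000
      vertex 0.000 11.000 0.000
      vertex 11.000 11.000 29.000
    endloop
  endfacet
  facet normal -0.8228 -0.4750 0.3121
    outer loop
      vertex 0.000 11.000 0.000
      vertex 5.500 1.474 0.000
      vertex 11.000 11.000 29.000
    endloop
  endfacet
  facet normal 0.0000 -0.9501 0.3121
    outer loop
      vertex 5.500 1.474 0.000
      vertex 16.500 1.474 0.000
      vertex 11.000 11.000 29.000
    endloop
  endfacet
  facet normal 0.8228 -0.4750 0.3121
    outer loop
      vertex 16.500 1.474 0.000
      vertex 22.000 11.000 0.000
      vertex 11.000 11.000 29.000
    endloop
  endfacet
endsolid part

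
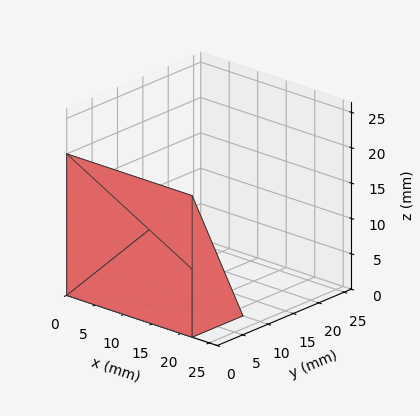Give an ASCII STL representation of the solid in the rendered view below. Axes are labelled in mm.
Reading the render: the shape is a wedge (ramp): 22 × 10 mm base, rising to 20 mm along the y=0 edge and sloping linearly to z=0 at y=10 (dimensions read to the nearest mm from the axis ticks). For the STL, each face is triangulated and given an outward normal.

solid part
  facet normal 0.0000 0.0000 -1.0000
    outer loop
      vertex 22.0 10.0 0.0
      vertex 22.0 0.0 0.0
      vertex 0.0 0.0 0.0
    endloop
  endfacet
  facet normal 0.0000 0.0000 -1.0000
    outer loop
      vertex 0.0 10.0 0.0
      vertex 22.0 10.0 0.0
      vertex 0.0 0.0 0.0
    endloop
  endfacet
  facet normal 0.0000 -1.0000 0.0000
    outer loop
      vertex 0.0 0.0 0.0
      vertex 22.0 0.0 0.0
      vertex 22.0 0.0 20.0
    endloop
  endfacet
  facet normal 0.0000 -1.0000 0.0000
    outer loop
      vertex 0.0 0.0 0.0
      vertex 22.0 0.0 20.0
      vertex 0.0 0.0 20.0
    endloop
  endfacet
  facet normal 0.0000 0.8944 0.4472
    outer loop
      vertex 0.0 0.0 20.0
      vertex 22.0 0.0 20.0
      vertex 22.0 10.0 0.0
    endloop
  endfacet
  facet normal 0.0000 0.8944 0.4472
    outer loop
      vertex 0.0 0.0 20.0
      vertex 22.0 10.0 0.0
      vertex 0.0 10.0 0.0
    endloop
  endfacet
  facet normal -1.0000 0.0000 0.0000
    outer loop
      vertex 0.0 0.0 20.0
      vertex 0.0 10.0 0.0
      vertex 0.0 0.0 0.0
    endloop
  endfacet
  facet normal 1.0000 0.0000 0.0000
    outer loop
      vertex 22.0 0.0 0.0
      vertex 22.0 10.0 0.0
      vertex 22.0 0.0 20.0
    endloop
  endfacet
endsolid part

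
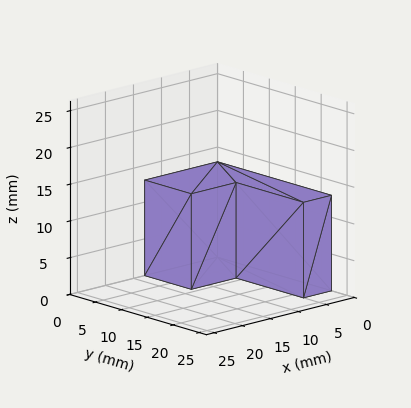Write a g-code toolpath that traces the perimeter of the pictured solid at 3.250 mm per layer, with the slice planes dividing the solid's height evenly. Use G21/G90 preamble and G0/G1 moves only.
Reading the render: the shape is an L-shaped prism: outer 13 × 22 mm, arm thicknesses ≈ 9 mm (horizontal) and 5 mm (vertical), extruded 13 mm in z (dimensions read to the nearest mm from the axis ticks). For the g-code, the solid's height is divided into equal slices at the stated Δz and each level perimeter traced with G1 moves after a G0 lift.

; perimeter-only toolpath
G21 ; units = mm
G90 ; absolute positioning
G28 ; home
; layer 1
G0 Z3.250
G0 X0.000 Y0.000
G1 X13.000 Y0.000
G1 X13.000 Y9.000
G1 X5.000 Y9.000
G1 X5.000 Y22.000
G1 X0.000 Y22.000
G1 X0.000 Y0.000
; layer 2
G0 Z6.500
G0 X0.000 Y0.000
G1 X13.000 Y0.000
G1 X13.000 Y9.000
G1 X5.000 Y9.000
G1 X5.000 Y22.000
G1 X0.000 Y22.000
G1 X0.000 Y0.000
; layer 3
G0 Z9.750
G0 X0.000 Y0.000
G1 X13.000 Y0.000
G1 X13.000 Y9.000
G1 X5.000 Y9.000
G1 X5.000 Y22.000
G1 X0.000 Y22.000
G1 X0.000 Y0.000
; layer 4
G0 Z13.000
G0 X0.000 Y0.000
G1 X13.000 Y0.000
G1 X13.000 Y9.000
G1 X5.000 Y9.000
G1 X5.000 Y22.000
G1 X0.000 Y22.000
G1 X0.000 Y0.000
M2 ; end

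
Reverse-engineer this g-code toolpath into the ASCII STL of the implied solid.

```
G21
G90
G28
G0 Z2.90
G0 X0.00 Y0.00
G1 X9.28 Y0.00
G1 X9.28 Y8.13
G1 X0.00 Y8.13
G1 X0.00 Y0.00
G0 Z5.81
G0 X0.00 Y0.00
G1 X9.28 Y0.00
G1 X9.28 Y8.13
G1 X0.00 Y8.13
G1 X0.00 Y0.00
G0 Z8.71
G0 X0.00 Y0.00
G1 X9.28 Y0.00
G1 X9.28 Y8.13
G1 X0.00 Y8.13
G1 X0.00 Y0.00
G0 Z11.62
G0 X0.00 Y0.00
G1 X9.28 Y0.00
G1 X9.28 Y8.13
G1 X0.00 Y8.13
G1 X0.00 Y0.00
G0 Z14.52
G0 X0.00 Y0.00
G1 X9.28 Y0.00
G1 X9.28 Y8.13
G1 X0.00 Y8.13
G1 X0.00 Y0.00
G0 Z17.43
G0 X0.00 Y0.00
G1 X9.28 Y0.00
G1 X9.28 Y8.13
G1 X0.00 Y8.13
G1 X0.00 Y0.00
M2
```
solid part
  facet normal 0.0000 0.0000 -1.0000
    outer loop
      vertex 9.28 8.13 0.00
      vertex 9.28 0.00 0.00
      vertex 0.00 0.00 0.00
    endloop
  endfacet
  facet normal 0.0000 0.0000 -1.0000
    outer loop
      vertex 0.00 8.13 0.00
      vertex 9.28 8.13 0.00
      vertex 0.00 0.00 0.00
    endloop
  endfacet
  facet normal 0.0000 0.0000 1.0000
    outer loop
      vertex 0.00 0.00 17.43
      vertex 9.28 0.00 17.43
      vertex 9.28 8.13 17.43
    endloop
  endfacet
  facet normal 0.0000 0.0000 1.0000
    outer loop
      vertex 0.00 0.00 17.43
      vertex 9.28 8.13 17.43
      vertex 0.00 8.13 17.43
    endloop
  endfacet
  facet normal 0.0000 -1.0000 0.0000
    outer loop
      vertex 0.00 0.00 0.00
      vertex 9.28 0.00 0.00
      vertex 9.28 0.00 17.43
    endloop
  endfacet
  facet normal 0.0000 -1.0000 0.0000
    outer loop
      vertex 0.00 0.00 0.00
      vertex 9.28 0.00 17.43
      vertex 0.00 0.00 17.43
    endloop
  endfacet
  facet normal 0.0000 1.0000 0.0000
    outer loop
      vertex 9.28 8.13 17.43
      vertex 9.28 8.13 0.00
      vertex 0.00 8.13 0.00
    endloop
  endfacet
  facet normal 0.0000 1.0000 0.0000
    outer loop
      vertex 0.00 8.13 17.43
      vertex 9.28 8.13 17.43
      vertex 0.00 8.13 0.00
    endloop
  endfacet
  facet normal -1.0000 0.0000 0.0000
    outer loop
      vertex 0.00 8.13 17.43
      vertex 0.00 8.13 0.00
      vertex 0.00 0.00 0.00
    endloop
  endfacet
  facet normal -1.0000 0.0000 0.0000
    outer loop
      vertex 0.00 0.00 17.43
      vertex 0.00 8.13 17.43
      vertex 0.00 0.00 0.00
    endloop
  endfacet
  facet normal 1.0000 0.0000 0.0000
    outer loop
      vertex 9.28 0.00 0.00
      vertex 9.28 8.13 0.00
      vertex 9.28 8.13 17.43
    endloop
  endfacet
  facet normal 1.0000 0.0000 0.0000
    outer loop
      vertex 9.28 0.00 0.00
      vertex 9.28 8.13 17.43
      vertex 9.28 0.00 17.43
    endloop
  endfacet
endsolid part

The G0 Z moves step by Δz≈2.90 mm. Every layer's G1 loop is the same polygon, so the solid is a straight extrusion of it from z=0 to z≈17.4. Closing with flat bottom and top caps and triangulating gives 12 facets — a rectangular box, roughly 9.28 × 8.13 mm footprint and 17.4 mm tall.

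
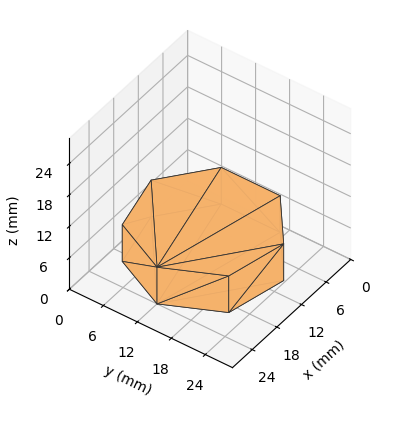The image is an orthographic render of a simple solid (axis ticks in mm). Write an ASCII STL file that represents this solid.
Reading the render: the shape is a regular 7-sided prism (a cylinder approximated with 7 flat sides), circumscribed radius ≈ 12 mm, height ≈ 7 mm (dimensions read to the nearest mm from the axis ticks). For the STL, each face is triangulated and given an outward normal.

solid part
  facet normal 0.0000 0.0000 -1.0000
    outer loop
      vertex 9.3 23.7 0.0
      vertex 19.5 21.4 0.0
      vertex 24.0 12.0 0.0
    endloop
  endfacet
  facet normal 0.0000 0.0000 -1.0000
    outer loop
      vertex 1.2 17.2 0.0
      vertex 9.3 23.7 0.0
      vertex 24.0 12.0 0.0
    endloop
  endfacet
  facet normal 0.0000 0.0000 -1.0000
    outer loop
      vertex 1.2 6.8 0.0
      vertex 1.2 17.2 0.0
      vertex 24.0 12.0 0.0
    endloop
  endfacet
  facet normal 0.0000 0.0000 -1.0000
    outer loop
      vertex 9.3 0.3 0.0
      vertex 1.2 6.8 0.0
      vertex 24.0 12.0 0.0
    endloop
  endfacet
  facet normal 0.0000 0.0000 -1.0000
    outer loop
      vertex 19.5 2.6 0.0
      vertex 9.3 0.3 0.0
      vertex 24.0 12.0 0.0
    endloop
  endfacet
  facet normal 0.0000 0.0000 1.0000
    outer loop
      vertex 24.0 12.0 7.0
      vertex 19.5 21.4 7.0
      vertex 9.3 23.7 7.0
    endloop
  endfacet
  facet normal 0.0000 0.0000 1.0000
    outer loop
      vertex 24.0 12.0 7.0
      vertex 9.3 23.7 7.0
      vertex 1.2 17.2 7.0
    endloop
  endfacet
  facet normal 0.0000 0.0000 1.0000
    outer loop
      vertex 24.0 12.0 7.0
      vertex 1.2 17.2 7.0
      vertex 1.2 6.8 7.0
    endloop
  endfacet
  facet normal 0.0000 0.0000 1.0000
    outer loop
      vertex 24.0 12.0 7.0
      vertex 1.2 6.8 7.0
      vertex 9.3 0.3 7.0
    endloop
  endfacet
  facet normal 0.0000 0.0000 1.0000
    outer loop
      vertex 24.0 12.0 7.0
      vertex 9.3 0.3 7.0
      vertex 19.5 2.6 7.0
    endloop
  endfacet
  facet normal 0.9020 0.4318 0.0000
    outer loop
      vertex 24.0 12.0 0.0
      vertex 19.5 21.4 0.0
      vertex 19.5 21.4 7.0
    endloop
  endfacet
  facet normal 0.9020 0.4318 0.0000
    outer loop
      vertex 24.0 12.0 0.0
      vertex 19.5 21.4 7.0
      vertex 24.0 12.0 7.0
    endloop
  endfacet
  facet normal 0.2200 0.9755 0.0000
    outer loop
      vertex 19.5 21.4 0.0
      vertex 9.3 23.7 0.0
      vertex 9.3 23.7 7.0
    endloop
  endfacet
  facet normal 0.2200 0.9755 0.0000
    outer loop
      vertex 19.5 21.4 0.0
      vertex 9.3 23.7 7.0
      vertex 19.5 21.4 7.0
    endloop
  endfacet
  facet normal -0.6259 0.7799 0.0000
    outer loop
      vertex 9.3 23.7 0.0
      vertex 1.2 17.2 0.0
      vertex 1.2 17.2 7.0
    endloop
  endfacet
  facet normal -0.6259 0.7799 0.0000
    outer loop
      vertex 9.3 23.7 0.0
      vertex 1.2 17.2 7.0
      vertex 9.3 23.7 7.0
    endloop
  endfacet
  facet normal -1.0000 0.0000 0.0000
    outer loop
      vertex 1.2 17.2 0.0
      vertex 1.2 6.8 0.0
      vertex 1.2 6.8 7.0
    endloop
  endfacet
  facet normal -1.0000 0.0000 0.0000
    outer loop
      vertex 1.2 17.2 0.0
      vertex 1.2 6.8 7.0
      vertex 1.2 17.2 7.0
    endloop
  endfacet
  facet normal -0.6259 -0.7799 0.0000
    outer loop
      vertex 1.2 6.8 0.0
      vertex 9.3 0.3 0.0
      vertex 9.3 0.3 7.0
    endloop
  endfacet
  facet normal -0.6259 -0.7799 0.0000
    outer loop
      vertex 1.2 6.8 0.0
      vertex 9.3 0.3 7.0
      vertex 1.2 6.8 7.0
    endloop
  endfacet
  facet normal 0.2200 -0.9755 0.0000
    outer loop
      vertex 9.3 0.3 0.0
      vertex 19.5 2.6 0.0
      vertex 19.5 2.6 7.0
    endloop
  endfacet
  facet normal 0.2200 -0.9755 0.0000
    outer loop
      vertex 9.3 0.3 0.0
      vertex 19.5 2.6 7.0
      vertex 9.3 0.3 7.0
    endloop
  endfacet
  facet normal 0.9020 -0.4318 0.0000
    outer loop
      vertex 19.5 2.6 0.0
      vertex 24.0 12.0 0.0
      vertex 24.0 12.0 7.0
    endloop
  endfacet
  facet normal 0.9020 -0.4318 0.0000
    outer loop
      vertex 19.5 2.6 0.0
      vertex 24.0 12.0 7.0
      vertex 19.5 2.6 7.0
    endloop
  endfacet
endsolid part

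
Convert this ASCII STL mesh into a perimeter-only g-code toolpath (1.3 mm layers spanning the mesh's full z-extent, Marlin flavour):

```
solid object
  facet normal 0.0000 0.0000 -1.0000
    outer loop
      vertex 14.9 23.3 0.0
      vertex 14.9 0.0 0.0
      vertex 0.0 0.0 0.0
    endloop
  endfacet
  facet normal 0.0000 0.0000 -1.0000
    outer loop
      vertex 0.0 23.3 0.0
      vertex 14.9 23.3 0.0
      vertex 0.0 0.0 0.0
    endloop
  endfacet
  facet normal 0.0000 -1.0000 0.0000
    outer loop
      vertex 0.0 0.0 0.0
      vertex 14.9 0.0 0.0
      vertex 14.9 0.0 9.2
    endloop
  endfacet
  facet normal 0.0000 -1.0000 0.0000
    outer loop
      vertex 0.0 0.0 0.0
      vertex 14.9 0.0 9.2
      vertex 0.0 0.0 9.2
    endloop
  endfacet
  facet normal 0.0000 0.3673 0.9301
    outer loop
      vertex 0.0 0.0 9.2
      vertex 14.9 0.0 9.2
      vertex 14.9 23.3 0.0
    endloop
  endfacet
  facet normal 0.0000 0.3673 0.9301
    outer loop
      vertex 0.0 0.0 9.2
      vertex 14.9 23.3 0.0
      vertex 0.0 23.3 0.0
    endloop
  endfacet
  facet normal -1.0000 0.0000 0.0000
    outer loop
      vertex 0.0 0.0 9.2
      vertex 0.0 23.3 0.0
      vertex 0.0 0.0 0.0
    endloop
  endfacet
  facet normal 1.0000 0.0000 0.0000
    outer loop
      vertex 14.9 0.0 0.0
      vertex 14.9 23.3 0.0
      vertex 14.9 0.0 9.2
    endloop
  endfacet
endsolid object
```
; perimeter-only toolpath
G21 ; units = mm
G90 ; absolute positioning
G28 ; home
; layer 1
G0 Z1.3
G0 X0.0 Y0.0
G1 X14.9 Y0.0
G1 X14.9 Y20.0
G1 X0.0 Y20.0
G1 X0.0 Y0.0
; layer 2
G0 Z2.6
G0 X0.0 Y0.0
G1 X14.9 Y0.0
G1 X14.9 Y16.6
G1 X0.0 Y16.6
G1 X0.0 Y0.0
; layer 3
G0 Z3.9
G0 X0.0 Y0.0
G1 X14.9 Y0.0
G1 X14.9 Y13.3
G1 X0.0 Y13.3
G1 X0.0 Y0.0
; layer 4
G0 Z5.3
G0 X0.0 Y0.0
G1 X14.9 Y0.0
G1 X14.9 Y10.0
G1 X0.0 Y10.0
G1 X0.0 Y0.0
; layer 5
G0 Z6.6
G0 X0.0 Y0.0
G1 X14.9 Y0.0
G1 X14.9 Y6.7
G1 X0.0 Y6.7
G1 X0.0 Y0.0
; layer 6
G0 Z7.9
G0 X0.0 Y0.0
G1 X14.9 Y0.0
G1 X14.9 Y3.3
G1 X0.0 Y3.3
G1 X0.0 Y0.0
M2 ; end

The solid is a wedge (ramp): 14.9 × 23.3 mm base, rising to 9.2 mm along the y=0 edge and sloping linearly to z=0 at y=23.3. Slicing at Δz = 1.3 mm — 7 equal slices spanning the solid's height, so layer i sits at z = i·h/7 — gives 6 non-empty perimeters. Each is a 4-segment closed polygon; G0 lifts to the layer z and rapids to the start vertex, then G1 traces the edges. The cross-section shrinks linearly with z (the slice at the apex is degenerate and omitted).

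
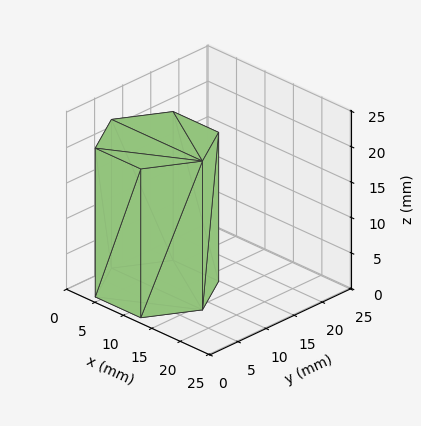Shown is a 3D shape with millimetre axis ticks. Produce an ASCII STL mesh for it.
Reading the render: the shape is a regular 6-sided prism (a cylinder approximated with 6 flat sides), circumscribed radius ≈ 8 mm, height ≈ 21 mm (dimensions read to the nearest mm from the axis ticks). For the STL, each face is triangulated and given an outward normal.

solid part
  facet normal 0.0000 0.0000 -1.0000
    outer loop
      vertex 4.00 14.93 0.00
      vertex 12.00 14.93 0.00
      vertex 16.00 8.00 0.00
    endloop
  endfacet
  facet normal 0.0000 0.0000 -1.0000
    outer loop
      vertex 0.00 8.00 0.00
      vertex 4.00 14.93 0.00
      vertex 16.00 8.00 0.00
    endloop
  endfacet
  facet normal 0.0000 0.0000 -1.0000
    outer loop
      vertex 4.00 1.07 0.00
      vertex 0.00 8.00 0.00
      vertex 16.00 8.00 0.00
    endloop
  endfacet
  facet normal 0.0000 0.0000 -1.0000
    outer loop
      vertex 12.00 1.07 0.00
      vertex 4.00 1.07 0.00
      vertex 16.00 8.00 0.00
    endloop
  endfacet
  facet normal 0.0000 0.0000 1.0000
    outer loop
      vertex 16.00 8.00 21.00
      vertex 12.00 14.93 21.00
      vertex 4.00 14.93 21.00
    endloop
  endfacet
  facet normal 0.0000 0.0000 1.0000
    outer loop
      vertex 16.00 8.00 21.00
      vertex 4.00 14.93 21.00
      vertex 0.00 8.00 21.00
    endloop
  endfacet
  facet normal 0.0000 0.0000 1.0000
    outer loop
      vertex 16.00 8.00 21.00
      vertex 0.00 8.00 21.00
      vertex 4.00 1.07 21.00
    endloop
  endfacet
  facet normal 0.0000 0.0000 1.0000
    outer loop
      vertex 16.00 8.00 21.00
      vertex 4.00 1.07 21.00
      vertex 12.00 1.07 21.00
    endloop
  endfacet
  facet normal 0.8661 0.4999 0.0000
    outer loop
      vertex 16.00 8.00 0.00
      vertex 12.00 14.93 0.00
      vertex 12.00 14.93 21.00
    endloop
  endfacet
  facet normal 0.8661 0.4999 0.0000
    outer loop
      vertex 16.00 8.00 0.00
      vertex 12.00 14.93 21.00
      vertex 16.00 8.00 21.00
    endloop
  endfacet
  facet normal 0.0000 1.0000 0.0000
    outer loop
      vertex 12.00 14.93 0.00
      vertex 4.00 14.93 0.00
      vertex 4.00 14.93 21.00
    endloop
  endfacet
  facet normal 0.0000 1.0000 0.0000
    outer loop
      vertex 12.00 14.93 0.00
      vertex 4.00 14.93 21.00
      vertex 12.00 14.93 21.00
    endloop
  endfacet
  facet normal -0.8661 0.4999 0.0000
    outer loop
      vertex 4.00 14.93 0.00
      vertex 0.00 8.00 0.00
      vertex 0.00 8.00 21.00
    endloop
  endfacet
  facet normal -0.8661 0.4999 0.0000
    outer loop
      vertex 4.00 14.93 0.00
      vertex 0.00 8.00 21.00
      vertex 4.00 14.93 21.00
    endloop
  endfacet
  facet normal -0.8661 -0.4999 0.0000
    outer loop
      vertex 0.00 8.00 0.00
      vertex 4.00 1.07 0.00
      vertex 4.00 1.07 21.00
    endloop
  endfacet
  facet normal -0.8661 -0.4999 0.0000
    outer loop
      vertex 0.00 8.00 0.00
      vertex 4.00 1.07 21.00
      vertex 0.00 8.00 21.00
    endloop
  endfacet
  facet normal 0.0000 -1.0000 0.0000
    outer loop
      vertex 4.00 1.07 0.00
      vertex 12.00 1.07 0.00
      vertex 12.00 1.07 21.00
    endloop
  endfacet
  facet normal 0.0000 -1.0000 0.0000
    outer loop
      vertex 4.00 1.07 0.00
      vertex 12.00 1.07 21.00
      vertex 4.00 1.07 21.00
    endloop
  endfacet
  facet normal 0.8661 -0.4999 0.0000
    outer loop
      vertex 12.00 1.07 0.00
      vertex 16.00 8.00 0.00
      vertex 16.00 8.00 21.00
    endloop
  endfacet
  facet normal 0.8661 -0.4999 0.0000
    outer loop
      vertex 12.00 1.07 0.00
      vertex 16.00 8.00 21.00
      vertex 12.00 1.07 21.00
    endloop
  endfacet
endsolid part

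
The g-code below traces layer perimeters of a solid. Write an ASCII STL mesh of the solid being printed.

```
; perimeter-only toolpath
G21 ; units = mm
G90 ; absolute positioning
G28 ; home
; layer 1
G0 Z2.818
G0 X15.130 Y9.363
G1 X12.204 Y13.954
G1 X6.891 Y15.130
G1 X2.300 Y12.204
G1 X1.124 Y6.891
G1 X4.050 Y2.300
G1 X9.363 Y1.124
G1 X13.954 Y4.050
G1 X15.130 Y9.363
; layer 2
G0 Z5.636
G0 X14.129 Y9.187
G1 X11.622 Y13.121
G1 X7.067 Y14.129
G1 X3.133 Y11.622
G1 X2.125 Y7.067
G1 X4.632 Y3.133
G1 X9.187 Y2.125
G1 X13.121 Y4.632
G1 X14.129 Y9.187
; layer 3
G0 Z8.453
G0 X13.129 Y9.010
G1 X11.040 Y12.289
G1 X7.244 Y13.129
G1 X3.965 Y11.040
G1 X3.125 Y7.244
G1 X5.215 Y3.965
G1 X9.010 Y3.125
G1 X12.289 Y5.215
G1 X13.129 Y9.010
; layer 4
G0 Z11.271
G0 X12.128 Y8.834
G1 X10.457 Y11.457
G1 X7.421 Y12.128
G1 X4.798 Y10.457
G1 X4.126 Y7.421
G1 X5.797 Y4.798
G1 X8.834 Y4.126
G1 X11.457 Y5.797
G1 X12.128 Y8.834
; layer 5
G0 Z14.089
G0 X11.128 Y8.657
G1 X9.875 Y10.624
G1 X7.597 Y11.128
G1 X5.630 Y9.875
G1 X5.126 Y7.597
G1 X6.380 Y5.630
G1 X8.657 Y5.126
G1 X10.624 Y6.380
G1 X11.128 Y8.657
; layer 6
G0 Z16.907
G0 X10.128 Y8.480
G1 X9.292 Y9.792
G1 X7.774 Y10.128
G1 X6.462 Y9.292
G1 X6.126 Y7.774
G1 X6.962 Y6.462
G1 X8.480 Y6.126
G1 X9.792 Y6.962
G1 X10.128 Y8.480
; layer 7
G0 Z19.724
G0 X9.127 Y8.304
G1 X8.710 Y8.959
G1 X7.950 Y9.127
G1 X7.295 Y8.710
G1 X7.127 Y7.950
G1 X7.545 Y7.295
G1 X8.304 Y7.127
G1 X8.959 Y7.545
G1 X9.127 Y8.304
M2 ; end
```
solid part
  facet normal 0.0000 0.0000 -1.0000
    outer loop
      vertex 6.714 16.130 0.000
      vertex 12.787 14.786 0.000
      vertex 16.130 9.540 0.000
    endloop
  endfacet
  facet normal 0.0000 0.0000 -1.0000
    outer loop
      vertex 1.468 12.787 0.000
      vertex 6.714 16.130 0.000
      vertex 16.130 9.540 0.000
    endloop
  endfacet
  facet normal 0.0000 0.0000 -1.0000
    outer loop
      vertex 0.124 6.714 0.000
      vertex 1.468 12.787 0.000
      vertex 16.130 9.540 0.000
    endloop
  endfacet
  facet normal 0.0000 0.0000 -1.0000
    outer loop
      vertex 3.467 1.468 0.000
      vertex 0.124 6.714 0.000
      vertex 16.130 9.540 0.000
    endloop
  endfacet
  facet normal 0.0000 0.0000 -1.0000
    outer loop
      vertex 9.540 0.124 0.000
      vertex 3.467 1.468 0.000
      vertex 16.130 9.540 0.000
    endloop
  endfacet
  facet normal 0.0000 0.0000 -1.0000
    outer loop
      vertex 14.786 3.467 0.000
      vertex 9.540 0.124 0.000
      vertex 16.130 9.540 0.000
    endloop
  endfacet
  facet normal 0.8001 0.5099 0.3160
    outer loop
      vertex 16.130 9.540 0.000
      vertex 12.787 14.786 0.000
      vertex 8.127 8.127 22.542
    endloop
  endfacet
  facet normal 0.2050 0.9263 0.3160
    outer loop
      vertex 12.787 14.786 0.000
      vertex 6.714 16.130 0.000
      vertex 8.127 8.127 22.542
    endloop
  endfacet
  facet normal -0.5099 0.8001 0.3160
    outer loop
      vertex 6.714 16.130 0.000
      vertex 1.468 12.787 0.000
      vertex 8.127 8.127 22.542
    endloop
  endfacet
  facet normal -0.9263 0.2050 0.3160
    outer loop
      vertex 1.468 12.787 0.000
      vertex 0.124 6.714 0.000
      vertex 8.127 8.127 22.542
    endloop
  endfacet
  facet normal -0.8001 -0.5099 0.3160
    outer loop
      vertex 0.124 6.714 0.000
      vertex 3.467 1.468 0.000
      vertex 8.127 8.127 22.542
    endloop
  endfacet
  facet normal -0.2050 -0.9263 0.3160
    outer loop
      vertex 3.467 1.468 0.000
      vertex 9.540 0.124 0.000
      vertex 8.127 8.127 22.542
    endloop
  endfacet
  facet normal 0.5099 -0.8001 0.3160
    outer loop
      vertex 9.540 0.124 0.000
      vertex 14.786 3.467 0.000
      vertex 8.127 8.127 22.542
    endloop
  endfacet
  facet normal 0.9263 -0.2050 0.3160
    outer loop
      vertex 14.786 3.467 0.000
      vertex 16.130 9.540 0.000
      vertex 8.127 8.127 22.542
    endloop
  endfacet
endsolid part

The G0 Z moves step by Δz≈2.818 mm. The G1 loops shrink linearly with z, so the solid tapers from its base footprint up to z≈22.5. Closing with a flat bottom cap and the tapered top and triangulating gives 14 facets — a regular 8-sided pyramid, base circumscribed radius ≈ 8.13 mm, apex at z ≈ 22.5 mm.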